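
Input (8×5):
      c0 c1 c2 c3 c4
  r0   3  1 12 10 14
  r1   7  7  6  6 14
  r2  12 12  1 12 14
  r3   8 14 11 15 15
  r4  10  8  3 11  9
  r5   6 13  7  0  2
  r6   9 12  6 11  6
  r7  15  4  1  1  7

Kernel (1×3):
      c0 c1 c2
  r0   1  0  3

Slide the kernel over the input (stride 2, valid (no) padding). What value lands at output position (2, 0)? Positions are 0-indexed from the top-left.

The receptive field on the input at this output position is [10 8 3]. Elementwise product with the kernel and sum: 10·1 + 3·3.

19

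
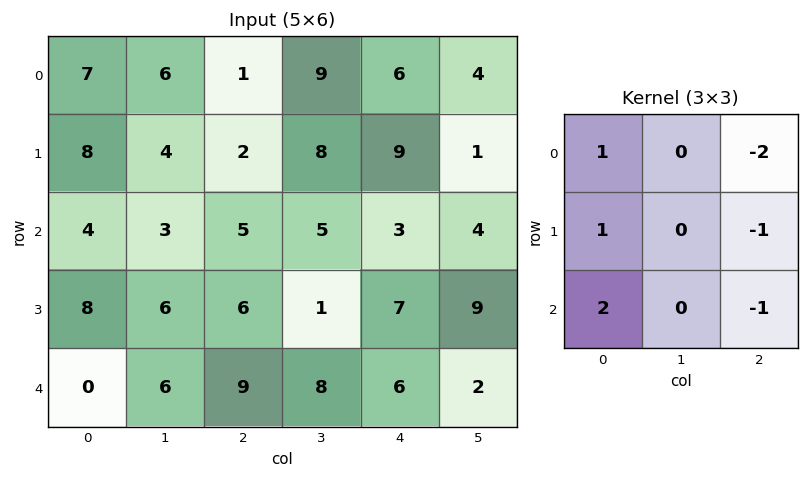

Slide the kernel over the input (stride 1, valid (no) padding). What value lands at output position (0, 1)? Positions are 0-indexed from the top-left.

-15

The receptive field on the input at this output position is [6 1 9 / 4 2 8 / 3 5 5]. Elementwise product with the kernel and sum: 6·1 + 9·-2 + 4·1 + 8·-1 + 3·2 + 5·-1.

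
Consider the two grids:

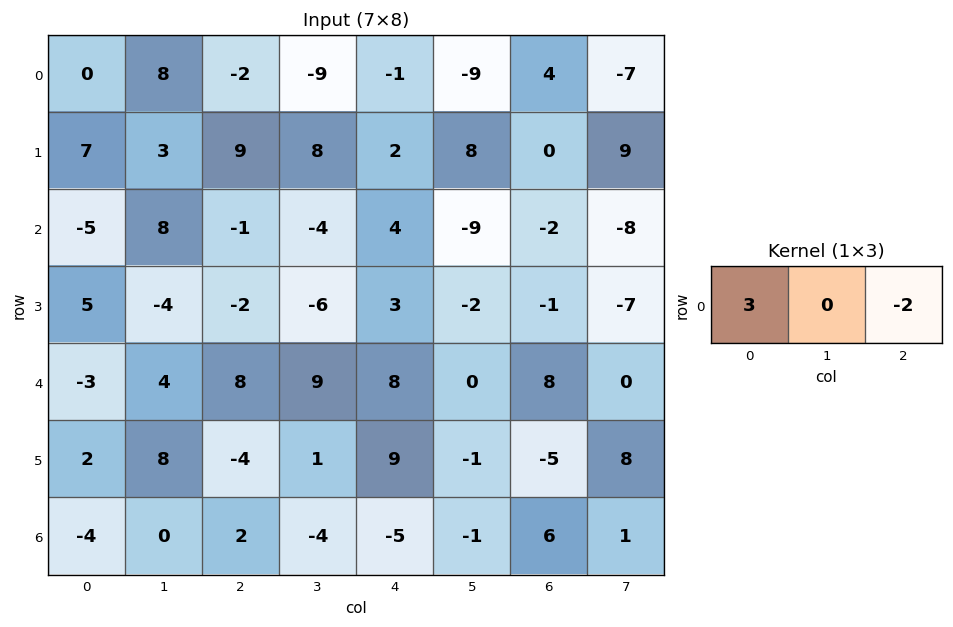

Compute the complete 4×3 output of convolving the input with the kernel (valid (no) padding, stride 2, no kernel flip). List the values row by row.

4 -4 -11
-13 -11 16
-25 8 8
-16 16 -27

Output[0,0]: The receptive field on the input at this output position is [0 8 -2]. Elementwise product with the kernel and sum: 0·3 + -2·-2.
Output[0,1]: The receptive field on the input at this output position is [-2 -9 -1]. Elementwise product with the kernel and sum: -2·3 + -1·-2.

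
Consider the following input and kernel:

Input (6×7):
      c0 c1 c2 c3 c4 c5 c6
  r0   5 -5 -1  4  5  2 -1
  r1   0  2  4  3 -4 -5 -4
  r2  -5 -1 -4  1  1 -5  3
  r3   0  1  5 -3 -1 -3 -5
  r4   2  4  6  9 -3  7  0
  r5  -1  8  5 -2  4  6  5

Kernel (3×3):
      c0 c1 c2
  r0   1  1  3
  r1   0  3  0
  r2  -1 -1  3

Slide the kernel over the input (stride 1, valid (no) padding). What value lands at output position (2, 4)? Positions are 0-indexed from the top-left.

The receptive field on the input at this output position is [1 -5 3 / -1 -3 -5 / -3 7 0]. Elementwise product with the kernel and sum: 1·1 + -5·1 + 3·3 + -3·3 + -3·-1 + 7·-1 + 0·3.

-8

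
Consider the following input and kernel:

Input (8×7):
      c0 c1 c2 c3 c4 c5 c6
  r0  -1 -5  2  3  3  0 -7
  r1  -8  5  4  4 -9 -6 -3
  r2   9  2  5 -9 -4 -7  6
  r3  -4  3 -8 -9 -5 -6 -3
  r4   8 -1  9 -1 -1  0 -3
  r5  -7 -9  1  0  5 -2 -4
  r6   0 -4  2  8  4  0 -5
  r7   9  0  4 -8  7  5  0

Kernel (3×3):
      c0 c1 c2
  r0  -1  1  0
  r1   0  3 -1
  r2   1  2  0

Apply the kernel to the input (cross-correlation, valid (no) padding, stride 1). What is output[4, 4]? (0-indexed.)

The receptive field on the input at this output position is [-1 0 -3 / 5 -2 -4 / 4 0 -5]. Elementwise product with the kernel and sum: -1·-1 + 0·1 + -2·3 + -4·-1 + 4·1 + 0·2.

3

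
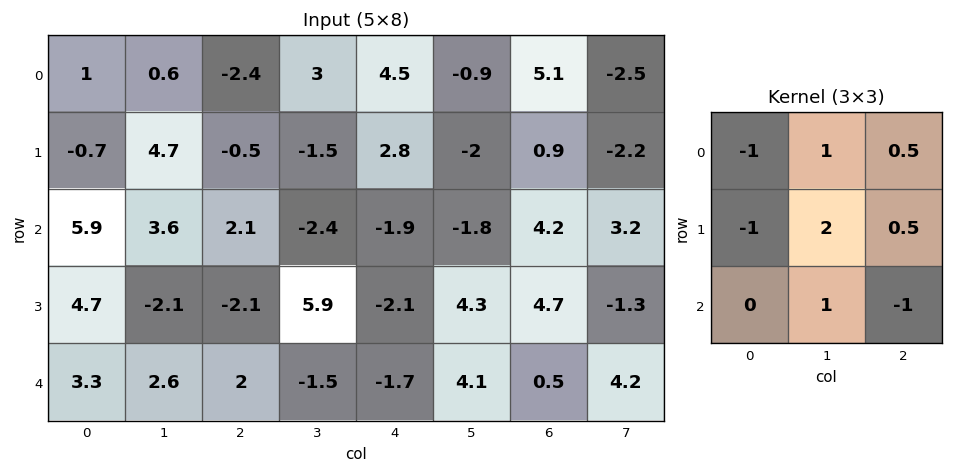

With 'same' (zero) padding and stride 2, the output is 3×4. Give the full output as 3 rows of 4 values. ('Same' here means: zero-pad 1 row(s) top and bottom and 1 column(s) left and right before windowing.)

-3.1 -2.9 10.35 12.95
22.05 -14.55 -5.4 19.6
11.55 3.6 -5.7 -1.25

Output[0,0]: The receptive field on the zero-padded input at this output position is [0 0 0 / 0 1 0.6 / 0 -0.7 4.7]. Elementwise product with the kernel and sum: 0·-1 + 0·1 + 0·0.5 + 0·-1 + 1·2 + 0.6·0.5 + -0.7·1 + 4.7·-1.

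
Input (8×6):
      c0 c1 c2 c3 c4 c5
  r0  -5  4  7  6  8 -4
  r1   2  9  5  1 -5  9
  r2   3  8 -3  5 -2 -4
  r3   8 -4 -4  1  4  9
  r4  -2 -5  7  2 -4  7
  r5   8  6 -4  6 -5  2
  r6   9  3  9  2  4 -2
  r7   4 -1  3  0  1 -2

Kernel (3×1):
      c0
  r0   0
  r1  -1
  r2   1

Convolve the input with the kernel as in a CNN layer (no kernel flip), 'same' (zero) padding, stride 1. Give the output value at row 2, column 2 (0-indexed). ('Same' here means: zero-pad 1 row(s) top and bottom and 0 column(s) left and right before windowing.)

-1

The receptive field on the zero-padded input at this output position is [5 / -3 / -4]. Elementwise product with the kernel and sum: -3·-1 + -4·1.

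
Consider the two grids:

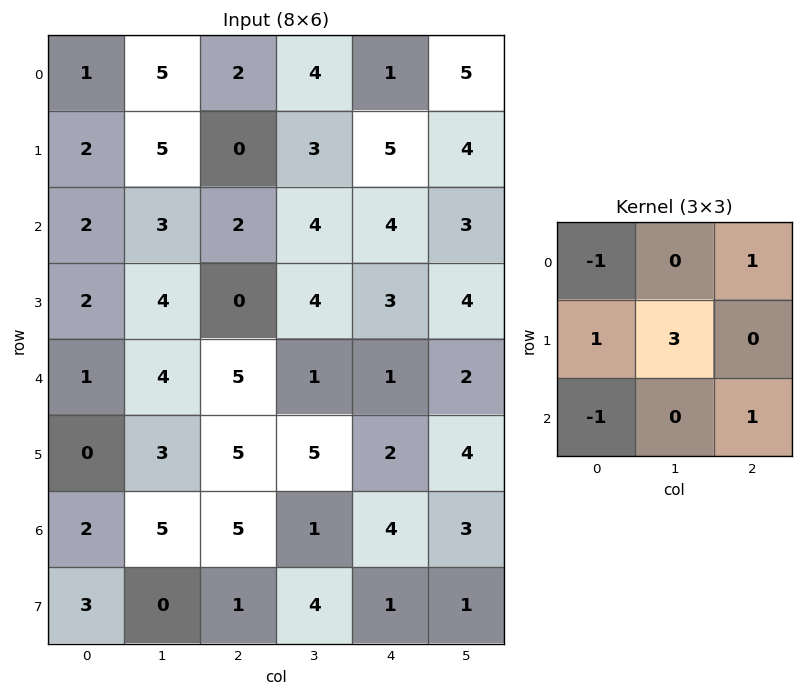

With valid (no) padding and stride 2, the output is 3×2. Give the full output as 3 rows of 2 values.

18 10
18 10
16 15

Output[0,0]: The receptive field on the input at this output position is [1 5 2 / 2 5 0 / 2 3 2]. Elementwise product with the kernel and sum: 1·-1 + 2·1 + 2·1 + 5·3 + 2·-1 + 2·1.
Output[0,1]: The receptive field on the input at this output position is [2 4 1 / 0 3 5 / 2 4 4]. Elementwise product with the kernel and sum: 2·-1 + 1·1 + 0·1 + 3·3 + 2·-1 + 4·1.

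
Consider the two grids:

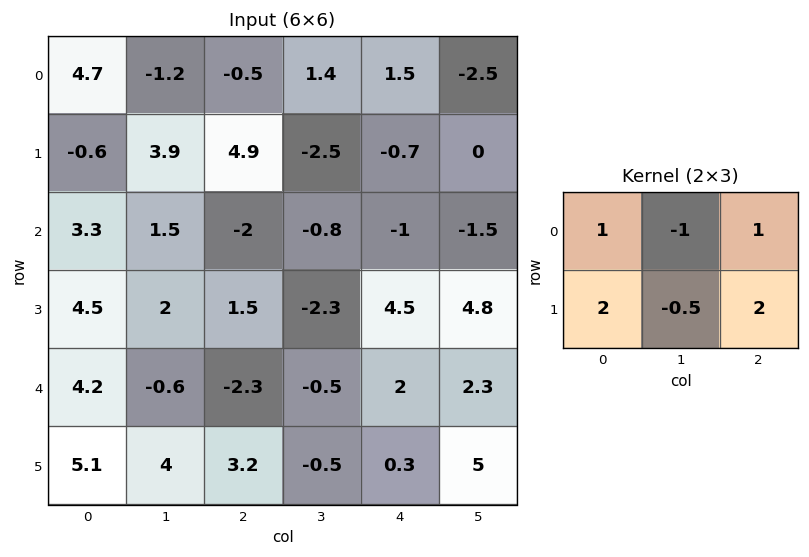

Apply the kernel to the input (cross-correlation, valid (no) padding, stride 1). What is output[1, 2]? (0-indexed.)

The receptive field on the input at this output position is [4.9 -2.5 -0.7 / -2 -0.8 -1]. Elementwise product with the kernel and sum: 4.9·1 + -2.5·-1 + -0.7·1 + -2·2 + -0.8·-0.5 + -1·2.

1.1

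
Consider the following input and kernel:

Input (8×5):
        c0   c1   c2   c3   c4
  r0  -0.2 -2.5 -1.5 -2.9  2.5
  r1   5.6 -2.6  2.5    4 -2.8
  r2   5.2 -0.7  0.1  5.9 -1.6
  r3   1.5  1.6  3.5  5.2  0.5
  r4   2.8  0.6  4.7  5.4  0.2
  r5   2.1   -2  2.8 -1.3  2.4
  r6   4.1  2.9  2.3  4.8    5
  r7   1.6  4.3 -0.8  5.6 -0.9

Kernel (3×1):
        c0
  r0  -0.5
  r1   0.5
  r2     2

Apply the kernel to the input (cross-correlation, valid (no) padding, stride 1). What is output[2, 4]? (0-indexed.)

The receptive field on the input at this output position is [-1.6 / 0.5 / 0.2]. Elementwise product with the kernel and sum: -1.6·-0.5 + 0.5·0.5 + 0.2·2.

1.45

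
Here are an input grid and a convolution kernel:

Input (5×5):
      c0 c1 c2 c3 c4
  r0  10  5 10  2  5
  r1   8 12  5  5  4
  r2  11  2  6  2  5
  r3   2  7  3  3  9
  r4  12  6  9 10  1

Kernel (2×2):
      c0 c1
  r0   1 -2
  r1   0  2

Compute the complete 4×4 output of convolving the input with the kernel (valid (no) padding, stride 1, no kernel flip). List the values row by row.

24 -5 16 0
-12 14 -1 7
21 -4 8 10
0 19 17 -13

Output[0,0]: The receptive field on the input at this output position is [10 5 / 8 12]. Elementwise product with the kernel and sum: 10·1 + 5·-2 + 12·2.
Output[0,1]: The receptive field on the input at this output position is [5 10 / 12 5]. Elementwise product with the kernel and sum: 5·1 + 10·-2 + 5·2.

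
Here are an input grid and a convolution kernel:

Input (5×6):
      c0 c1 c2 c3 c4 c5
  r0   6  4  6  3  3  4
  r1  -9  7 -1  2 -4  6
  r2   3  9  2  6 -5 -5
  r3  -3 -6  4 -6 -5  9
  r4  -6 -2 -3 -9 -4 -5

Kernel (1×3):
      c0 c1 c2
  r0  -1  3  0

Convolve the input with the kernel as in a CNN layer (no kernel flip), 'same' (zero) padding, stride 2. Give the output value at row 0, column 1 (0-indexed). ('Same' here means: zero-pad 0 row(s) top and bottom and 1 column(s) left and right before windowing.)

14

The receptive field on the zero-padded input at this output position is [4 6 3]. Elementwise product with the kernel and sum: 4·-1 + 6·3.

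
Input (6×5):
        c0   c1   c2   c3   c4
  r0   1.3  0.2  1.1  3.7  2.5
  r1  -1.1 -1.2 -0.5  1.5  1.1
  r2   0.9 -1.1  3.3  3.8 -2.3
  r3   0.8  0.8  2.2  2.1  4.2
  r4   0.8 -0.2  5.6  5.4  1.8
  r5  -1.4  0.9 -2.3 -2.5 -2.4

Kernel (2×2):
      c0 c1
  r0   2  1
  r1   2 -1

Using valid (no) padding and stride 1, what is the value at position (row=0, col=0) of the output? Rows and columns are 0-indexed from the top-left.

The receptive field on the input at this output position is [1.3 0.2 / -1.1 -1.2]. Elementwise product with the kernel and sum: 1.3·2 + 0.2·1 + -1.1·2 + -1.2·-1.

1.8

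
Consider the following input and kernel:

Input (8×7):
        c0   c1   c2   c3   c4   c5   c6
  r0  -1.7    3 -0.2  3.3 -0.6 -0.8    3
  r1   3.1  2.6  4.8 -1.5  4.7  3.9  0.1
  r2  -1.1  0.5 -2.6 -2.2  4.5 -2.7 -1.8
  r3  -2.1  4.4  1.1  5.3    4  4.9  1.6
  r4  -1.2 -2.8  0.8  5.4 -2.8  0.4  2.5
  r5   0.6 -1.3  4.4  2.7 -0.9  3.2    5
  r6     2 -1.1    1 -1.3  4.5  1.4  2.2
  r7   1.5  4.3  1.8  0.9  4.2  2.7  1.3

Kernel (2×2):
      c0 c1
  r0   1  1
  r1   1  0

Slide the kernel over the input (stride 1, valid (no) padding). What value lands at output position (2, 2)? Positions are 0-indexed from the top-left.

-3.7

The receptive field on the input at this output position is [-2.6 -2.2 / 1.1 5.3]. Elementwise product with the kernel and sum: -2.6·1 + -2.2·1 + 1.1·1.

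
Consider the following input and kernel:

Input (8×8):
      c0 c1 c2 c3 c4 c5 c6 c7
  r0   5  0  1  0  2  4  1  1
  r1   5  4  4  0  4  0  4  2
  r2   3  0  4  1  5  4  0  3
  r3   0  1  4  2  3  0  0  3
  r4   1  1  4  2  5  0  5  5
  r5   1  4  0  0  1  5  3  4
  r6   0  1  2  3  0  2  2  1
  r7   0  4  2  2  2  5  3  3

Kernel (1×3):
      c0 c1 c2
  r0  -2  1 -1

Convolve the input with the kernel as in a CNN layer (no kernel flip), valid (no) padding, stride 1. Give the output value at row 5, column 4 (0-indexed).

0

The receptive field on the input at this output position is [1 5 3]. Elementwise product with the kernel and sum: 1·-2 + 5·1 + 3·-1.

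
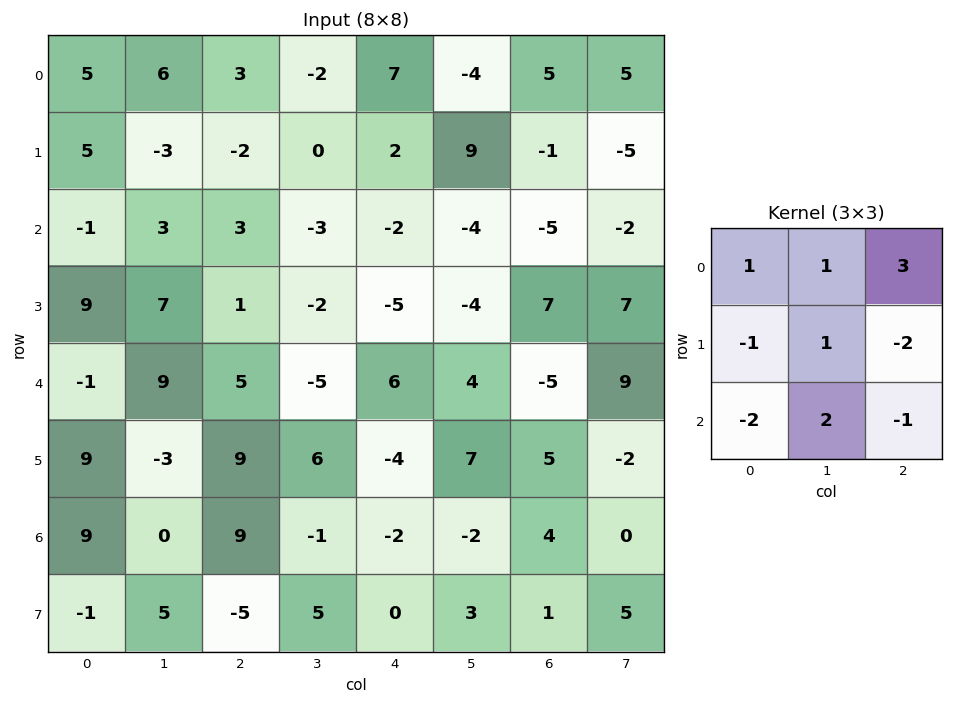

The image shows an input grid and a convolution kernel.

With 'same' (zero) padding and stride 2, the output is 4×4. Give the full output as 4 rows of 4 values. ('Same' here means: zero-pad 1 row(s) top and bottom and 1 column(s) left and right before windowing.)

Output[0,0]: The receptive field on the zero-padded input at this output position is [0 0 0 / 0 5 6 / 0 5 -3]. Elementwise product with the kernel and sum: 0·1 + 0·1 + 0·3 + 0·-1 + 5·1 + 6·-2 + 0·-2 + 5·2 + -3·-1.

6 3 12 -16
0 -9 36 11
32 26 -43 -5
2 10 13 3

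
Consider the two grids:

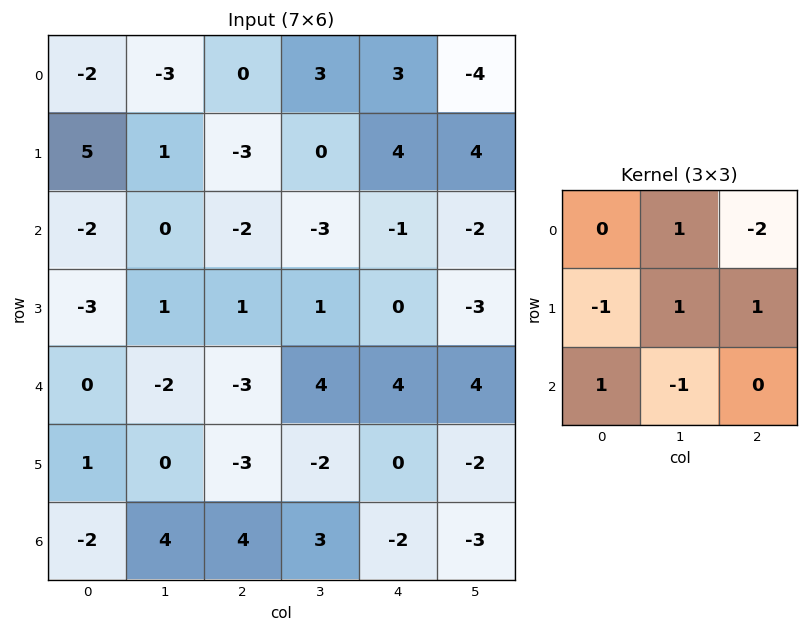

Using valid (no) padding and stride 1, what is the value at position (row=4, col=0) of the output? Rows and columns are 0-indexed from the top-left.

-6

The receptive field on the input at this output position is [0 -2 -3 / 1 0 -3 / -2 4 4]. Elementwise product with the kernel and sum: -2·1 + -3·-2 + 1·-1 + 0·1 + -3·1 + -2·1 + 4·-1.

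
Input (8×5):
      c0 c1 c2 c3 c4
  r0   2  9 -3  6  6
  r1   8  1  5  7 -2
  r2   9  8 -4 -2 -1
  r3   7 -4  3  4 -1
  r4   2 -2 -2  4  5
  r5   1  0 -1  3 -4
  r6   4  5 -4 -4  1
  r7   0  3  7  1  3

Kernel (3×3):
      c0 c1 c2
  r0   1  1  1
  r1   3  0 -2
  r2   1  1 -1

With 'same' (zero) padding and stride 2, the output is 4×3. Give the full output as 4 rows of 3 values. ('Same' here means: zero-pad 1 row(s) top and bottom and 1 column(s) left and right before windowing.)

-11 14 23
4 36 2
8 -15 14
-12 34 -9

Output[0,0]: The receptive field on the zero-padded input at this output position is [0 0 0 / 0 2 9 / 0 8 1]. Elementwise product with the kernel and sum: 0·1 + 0·1 + 0·1 + 0·3 + 9·-2 + 0·1 + 8·1 + 1·-1.
Output[0,1]: The receptive field on the zero-padded input at this output position is [0 0 0 / 9 -3 6 / 1 5 7]. Elementwise product with the kernel and sum: 0·1 + 0·1 + 0·1 + 9·3 + 6·-2 + 1·1 + 5·1 + 7·-1.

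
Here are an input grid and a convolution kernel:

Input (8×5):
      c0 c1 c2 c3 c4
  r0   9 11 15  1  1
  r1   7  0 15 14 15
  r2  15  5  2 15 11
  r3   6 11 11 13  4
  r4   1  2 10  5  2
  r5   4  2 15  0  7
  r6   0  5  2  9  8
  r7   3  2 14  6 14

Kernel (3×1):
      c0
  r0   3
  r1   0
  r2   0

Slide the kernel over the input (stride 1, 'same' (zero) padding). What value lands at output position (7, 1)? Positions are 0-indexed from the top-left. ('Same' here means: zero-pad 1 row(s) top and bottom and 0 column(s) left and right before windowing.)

The receptive field on the zero-padded input at this output position is [5 / 2 / 0]. Elementwise product with the kernel and sum: 5·3.

15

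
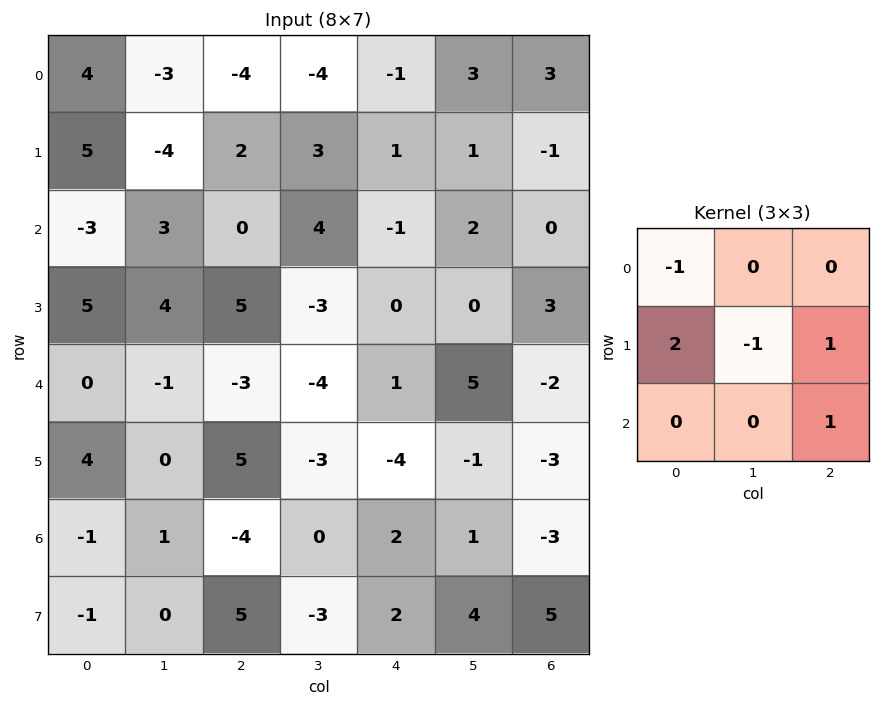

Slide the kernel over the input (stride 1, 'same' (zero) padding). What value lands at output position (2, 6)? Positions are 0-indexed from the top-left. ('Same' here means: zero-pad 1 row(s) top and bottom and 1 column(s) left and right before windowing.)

3

The receptive field on the zero-padded input at this output position is [1 -1 0 / 2 0 0 / 0 3 0]. Elementwise product with the kernel and sum: 1·-1 + 2·2 + 0·-1 + 0·1 + 0·1.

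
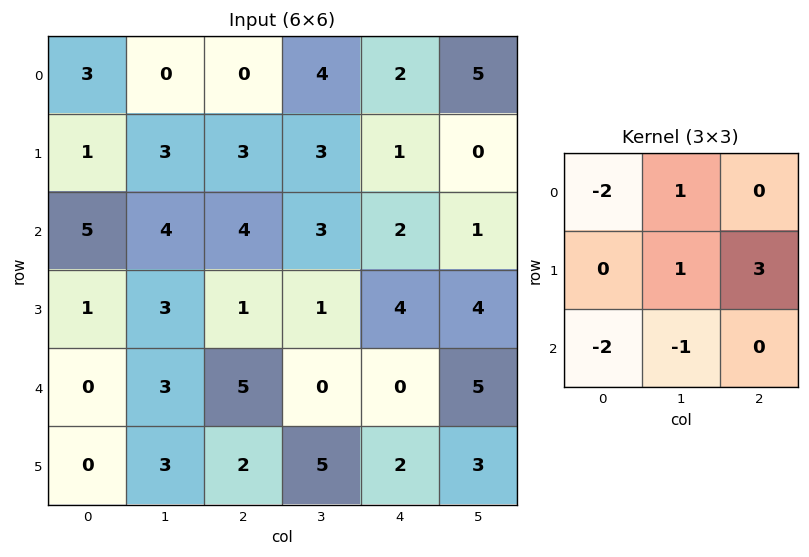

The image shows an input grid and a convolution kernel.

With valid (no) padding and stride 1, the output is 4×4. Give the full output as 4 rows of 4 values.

Output[0,0]: The receptive field on the input at this output position is [3 0 0 / 1 3 3 / 5 4 4]. Elementwise product with the kernel and sum: 3·-2 + 0·1 + 3·1 + 3·3 + 5·-2 + 4·-1.

-8 0 -1 -13
12 3 3 -6
-3 -11 -2 12
16 -8 -10 5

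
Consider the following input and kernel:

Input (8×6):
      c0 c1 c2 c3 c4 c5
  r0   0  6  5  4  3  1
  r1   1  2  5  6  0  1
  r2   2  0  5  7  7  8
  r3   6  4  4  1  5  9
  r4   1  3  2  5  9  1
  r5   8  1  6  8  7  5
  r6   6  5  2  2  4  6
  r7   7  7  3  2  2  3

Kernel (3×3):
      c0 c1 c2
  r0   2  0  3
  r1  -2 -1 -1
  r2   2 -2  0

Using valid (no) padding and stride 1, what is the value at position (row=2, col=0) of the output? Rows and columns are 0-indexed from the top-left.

-5

The receptive field on the input at this output position is [2 0 5 / 6 4 4 / 1 3 2]. Elementwise product with the kernel and sum: 2·2 + 5·3 + 6·-2 + 4·-1 + 4·-1 + 1·2 + 3·-2.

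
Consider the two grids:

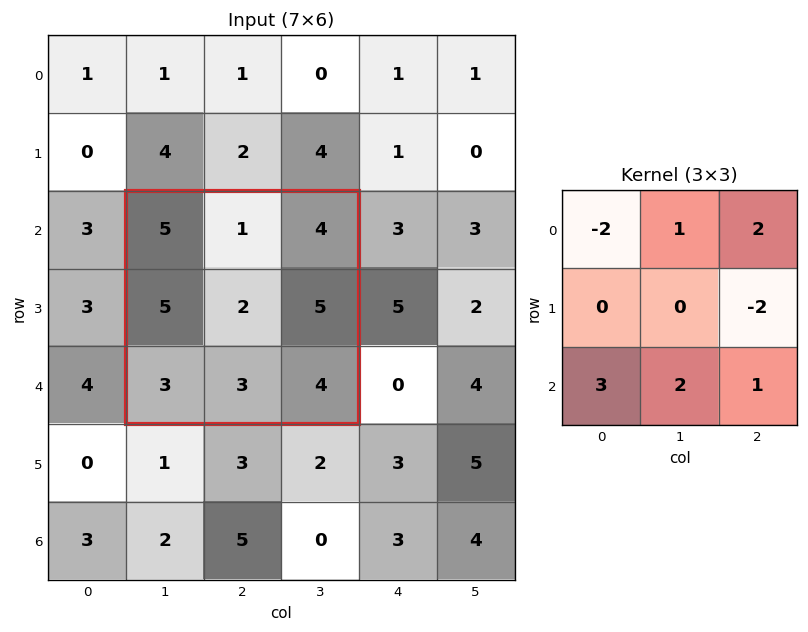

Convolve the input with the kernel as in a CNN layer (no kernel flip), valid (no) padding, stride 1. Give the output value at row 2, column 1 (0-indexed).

8

The receptive field on the input at this output position is [5 1 4 / 5 2 5 / 3 3 4]. Elementwise product with the kernel and sum: 5·-2 + 1·1 + 4·2 + 5·-2 + 3·3 + 3·2 + 4·1.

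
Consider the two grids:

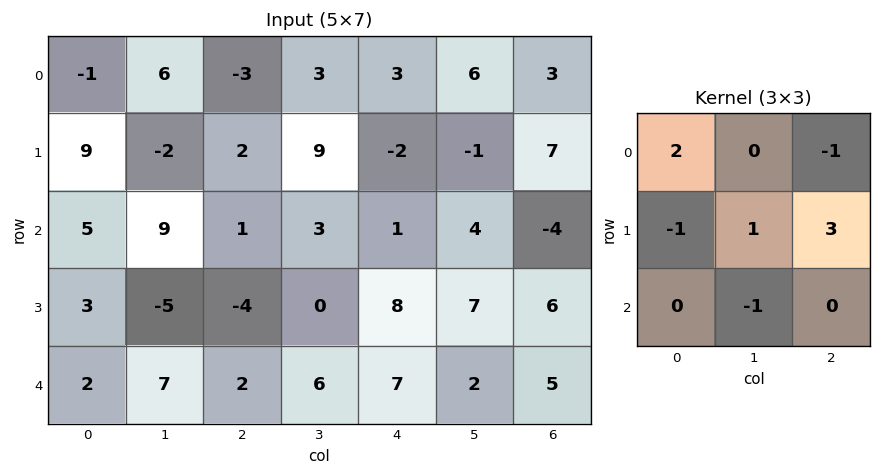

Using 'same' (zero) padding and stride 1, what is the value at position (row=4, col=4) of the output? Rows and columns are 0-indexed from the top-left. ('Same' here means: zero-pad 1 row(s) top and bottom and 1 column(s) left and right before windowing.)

The receptive field on the zero-padded input at this output position is [0 8 7 / 6 7 2 / 0 0 0]. Elementwise product with the kernel and sum: 0·2 + 7·-1 + 6·-1 + 7·1 + 2·3 + 0·-1.

0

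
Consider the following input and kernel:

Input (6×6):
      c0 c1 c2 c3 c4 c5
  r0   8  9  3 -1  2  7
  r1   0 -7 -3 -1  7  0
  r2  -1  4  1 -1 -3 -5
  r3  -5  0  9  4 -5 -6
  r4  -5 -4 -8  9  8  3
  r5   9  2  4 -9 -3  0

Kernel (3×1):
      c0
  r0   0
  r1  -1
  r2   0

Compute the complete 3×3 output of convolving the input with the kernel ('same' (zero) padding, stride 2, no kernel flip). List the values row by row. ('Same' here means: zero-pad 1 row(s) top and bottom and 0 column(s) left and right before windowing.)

-8 -3 -2
1 -1 3
5 8 -8

Output[0,0]: The receptive field on the zero-padded input at this output position is [0 / 8 / 0]. Elementwise product with the kernel and sum: 8·-1.
Output[0,1]: The receptive field on the zero-padded input at this output position is [0 / 3 / -3]. Elementwise product with the kernel and sum: 3·-1.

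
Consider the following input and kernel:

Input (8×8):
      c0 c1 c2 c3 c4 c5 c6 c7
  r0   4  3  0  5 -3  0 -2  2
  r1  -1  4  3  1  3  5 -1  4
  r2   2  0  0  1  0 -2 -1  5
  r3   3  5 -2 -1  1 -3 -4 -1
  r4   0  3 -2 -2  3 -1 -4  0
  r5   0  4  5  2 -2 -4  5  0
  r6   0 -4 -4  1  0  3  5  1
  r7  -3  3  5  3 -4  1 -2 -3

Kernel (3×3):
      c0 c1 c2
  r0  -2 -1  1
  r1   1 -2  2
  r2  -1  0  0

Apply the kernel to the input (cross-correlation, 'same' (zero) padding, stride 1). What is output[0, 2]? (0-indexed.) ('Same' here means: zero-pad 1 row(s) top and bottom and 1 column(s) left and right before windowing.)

9

The receptive field on the zero-padded input at this output position is [0 0 0 / 3 0 5 / 4 3 1]. Elementwise product with the kernel and sum: 0·-2 + 0·-1 + 0·1 + 3·1 + 0·-2 + 5·2 + 4·-1.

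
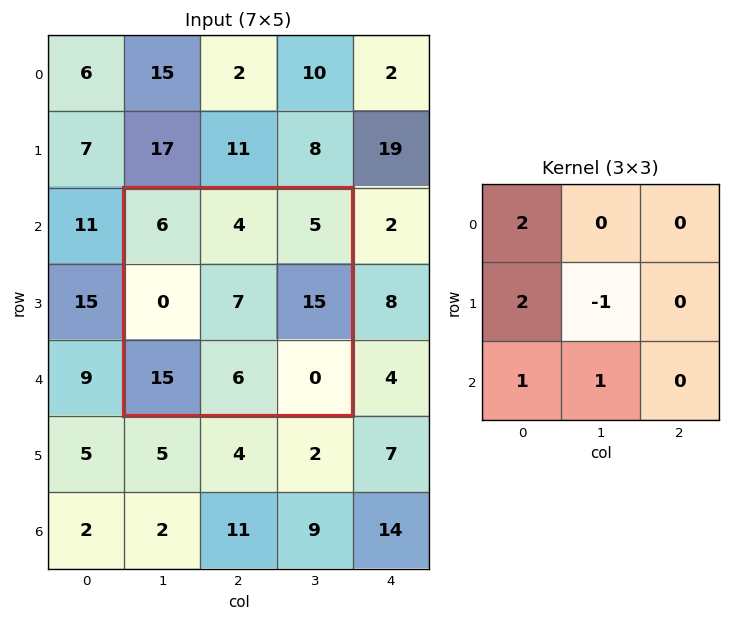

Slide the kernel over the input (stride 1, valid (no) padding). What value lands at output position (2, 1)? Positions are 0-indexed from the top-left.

26

The receptive field on the input at this output position is [6 4 5 / 0 7 15 / 15 6 0]. Elementwise product with the kernel and sum: 6·2 + 0·2 + 7·-1 + 15·1 + 6·1.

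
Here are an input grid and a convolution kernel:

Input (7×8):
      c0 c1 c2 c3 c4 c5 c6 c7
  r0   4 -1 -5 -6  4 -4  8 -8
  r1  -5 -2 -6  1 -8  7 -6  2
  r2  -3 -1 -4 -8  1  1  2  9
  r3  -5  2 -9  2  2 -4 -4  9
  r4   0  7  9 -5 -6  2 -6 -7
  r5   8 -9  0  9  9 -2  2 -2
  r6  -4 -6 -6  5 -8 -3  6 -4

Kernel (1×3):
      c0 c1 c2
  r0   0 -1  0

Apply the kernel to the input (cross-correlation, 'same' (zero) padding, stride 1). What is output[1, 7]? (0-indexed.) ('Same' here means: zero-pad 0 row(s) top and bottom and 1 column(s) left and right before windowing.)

-2

The receptive field on the zero-padded input at this output position is [-6 2 0]. Elementwise product with the kernel and sum: 2·-1.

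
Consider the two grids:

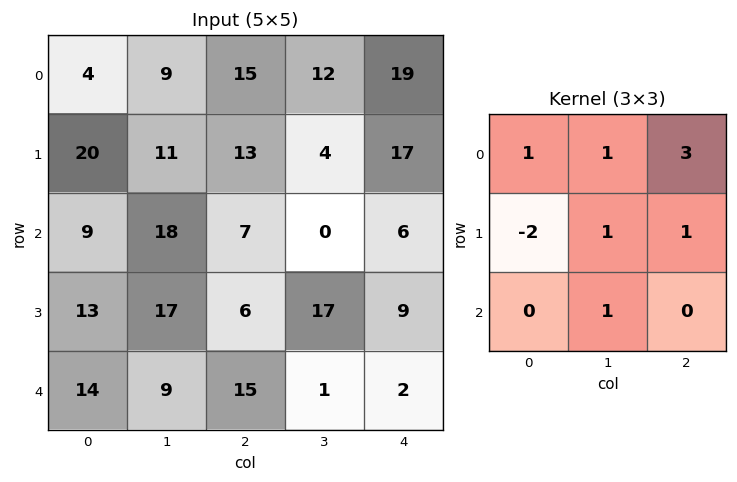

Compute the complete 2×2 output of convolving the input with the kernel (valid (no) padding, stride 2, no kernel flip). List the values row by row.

Output[0,0]: The receptive field on the input at this output position is [4 9 15 / 20 11 13 / 9 18 7]. Elementwise product with the kernel and sum: 4·1 + 9·1 + 15·3 + 20·-2 + 11·1 + 13·1 + 18·1.
Output[0,1]: The receptive field on the input at this output position is [15 12 19 / 13 4 17 / 7 0 6]. Elementwise product with the kernel and sum: 15·1 + 12·1 + 19·3 + 13·-2 + 4·1 + 17·1 + 0·1.

60 79
54 40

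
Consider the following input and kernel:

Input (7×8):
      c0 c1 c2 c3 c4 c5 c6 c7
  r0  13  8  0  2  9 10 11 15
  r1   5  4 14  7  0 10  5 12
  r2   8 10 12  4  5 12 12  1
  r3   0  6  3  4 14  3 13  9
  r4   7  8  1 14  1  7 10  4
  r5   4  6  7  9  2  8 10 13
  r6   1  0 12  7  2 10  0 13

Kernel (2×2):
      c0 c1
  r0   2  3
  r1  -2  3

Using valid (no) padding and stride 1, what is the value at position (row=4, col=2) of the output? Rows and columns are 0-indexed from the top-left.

57

The receptive field on the input at this output position is [1 14 / 7 9]. Elementwise product with the kernel and sum: 1·2 + 14·3 + 7·-2 + 9·3.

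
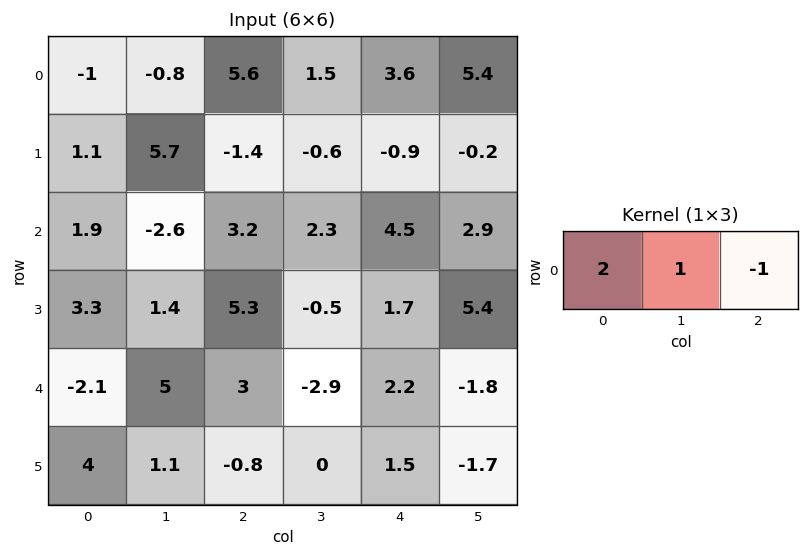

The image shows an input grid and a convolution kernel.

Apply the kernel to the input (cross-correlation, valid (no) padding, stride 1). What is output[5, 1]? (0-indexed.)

1.4

The receptive field on the input at this output position is [1.1 -0.8 0]. Elementwise product with the kernel and sum: 1.1·2 + -0.8·1 + 0·-1.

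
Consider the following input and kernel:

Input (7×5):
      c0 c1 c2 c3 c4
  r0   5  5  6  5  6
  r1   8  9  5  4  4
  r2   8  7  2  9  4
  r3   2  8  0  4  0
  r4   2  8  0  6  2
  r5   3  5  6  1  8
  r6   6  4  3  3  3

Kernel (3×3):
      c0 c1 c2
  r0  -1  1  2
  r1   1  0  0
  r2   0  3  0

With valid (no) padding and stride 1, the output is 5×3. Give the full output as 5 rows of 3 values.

41 26 43
43 11 21
29 21 33
23 26 7
21 18 25

Output[0,0]: The receptive field on the input at this output position is [5 5 6 / 8 9 5 / 8 7 2]. Elementwise product with the kernel and sum: 5·-1 + 5·1 + 6·2 + 8·1 + 7·3.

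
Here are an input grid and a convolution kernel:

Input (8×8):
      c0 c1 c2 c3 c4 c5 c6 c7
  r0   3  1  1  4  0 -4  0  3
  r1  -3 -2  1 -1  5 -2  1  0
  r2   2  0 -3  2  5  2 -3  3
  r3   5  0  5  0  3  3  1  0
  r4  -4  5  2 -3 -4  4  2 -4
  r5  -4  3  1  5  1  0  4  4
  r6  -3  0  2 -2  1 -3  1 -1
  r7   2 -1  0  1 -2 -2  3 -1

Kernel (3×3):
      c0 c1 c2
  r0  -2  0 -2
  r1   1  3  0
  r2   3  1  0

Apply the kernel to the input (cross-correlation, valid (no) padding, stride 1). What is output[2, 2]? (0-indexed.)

4

The receptive field on the input at this output position is [-3 2 5 / 5 0 3 / 2 -3 -4]. Elementwise product with the kernel and sum: -3·-2 + 5·-2 + 5·1 + 0·3 + 2·3 + -3·1.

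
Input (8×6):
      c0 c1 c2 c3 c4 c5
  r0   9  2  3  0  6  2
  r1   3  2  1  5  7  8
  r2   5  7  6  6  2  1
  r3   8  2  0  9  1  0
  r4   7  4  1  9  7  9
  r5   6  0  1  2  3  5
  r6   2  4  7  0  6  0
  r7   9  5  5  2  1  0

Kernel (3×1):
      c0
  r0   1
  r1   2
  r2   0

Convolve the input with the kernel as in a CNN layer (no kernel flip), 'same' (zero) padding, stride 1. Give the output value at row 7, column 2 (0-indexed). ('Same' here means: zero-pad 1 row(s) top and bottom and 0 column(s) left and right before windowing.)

The receptive field on the zero-padded input at this output position is [7 / 5 / 0]. Elementwise product with the kernel and sum: 7·1 + 5·2.

17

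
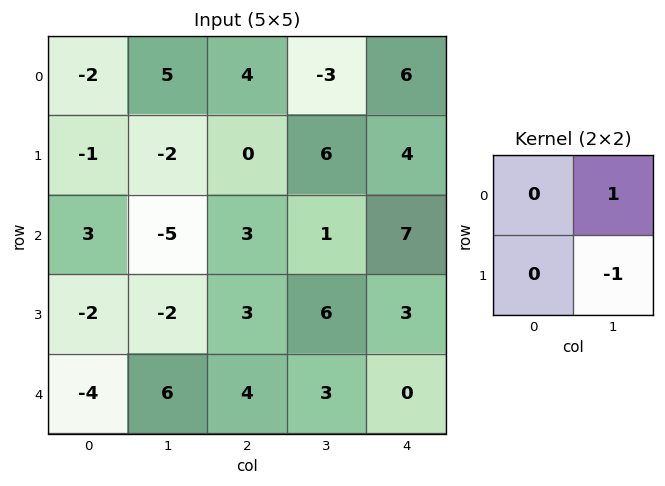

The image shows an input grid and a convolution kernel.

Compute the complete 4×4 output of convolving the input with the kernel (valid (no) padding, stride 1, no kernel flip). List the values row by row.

7 4 -9 2
3 -3 5 -3
-3 0 -5 4
-8 -1 3 3

Output[0,0]: The receptive field on the input at this output position is [-2 5 / -1 -2]. Elementwise product with the kernel and sum: 5·1 + -2·-1.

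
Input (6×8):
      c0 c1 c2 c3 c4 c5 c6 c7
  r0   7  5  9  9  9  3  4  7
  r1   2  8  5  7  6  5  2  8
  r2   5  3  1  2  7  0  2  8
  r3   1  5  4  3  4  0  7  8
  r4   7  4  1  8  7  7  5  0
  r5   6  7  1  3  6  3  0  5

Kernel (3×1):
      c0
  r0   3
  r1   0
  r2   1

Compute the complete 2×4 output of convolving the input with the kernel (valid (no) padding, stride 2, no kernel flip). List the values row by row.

26 28 34 14
22 4 28 11

Output[0,0]: The receptive field on the input at this output position is [7 / 2 / 5]. Elementwise product with the kernel and sum: 7·3 + 5·1.
Output[0,1]: The receptive field on the input at this output position is [9 / 5 / 1]. Elementwise product with the kernel and sum: 9·3 + 1·1.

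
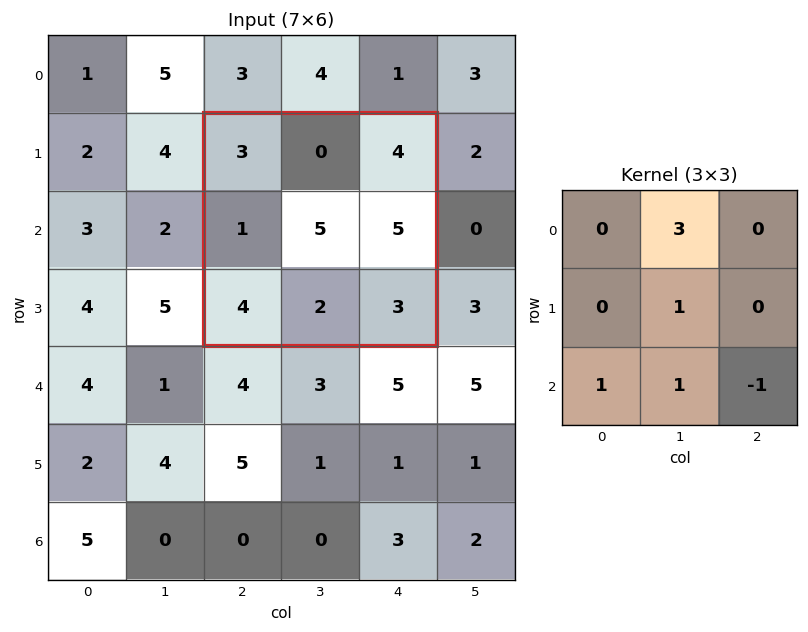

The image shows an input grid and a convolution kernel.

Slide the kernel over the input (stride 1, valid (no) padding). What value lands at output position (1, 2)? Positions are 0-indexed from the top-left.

The receptive field on the input at this output position is [3 0 4 / 1 5 5 / 4 2 3]. Elementwise product with the kernel and sum: 0·3 + 5·1 + 4·1 + 2·1 + 3·-1.

8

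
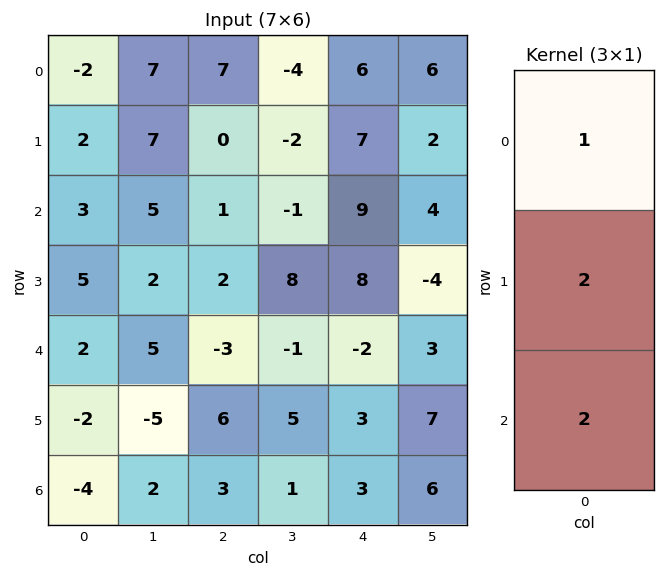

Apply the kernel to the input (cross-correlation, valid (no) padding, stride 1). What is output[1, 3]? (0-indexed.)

12

The receptive field on the input at this output position is [-2 / -1 / 8]. Elementwise product with the kernel and sum: -2·1 + -1·2 + 8·2.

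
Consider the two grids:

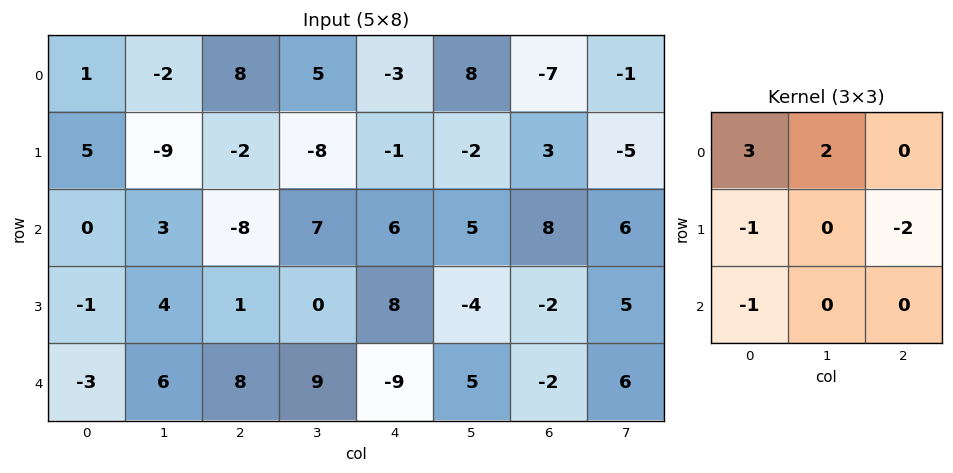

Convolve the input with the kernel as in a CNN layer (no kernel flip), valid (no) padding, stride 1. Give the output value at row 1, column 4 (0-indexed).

-37

The receptive field on the input at this output position is [-1 -2 3 / 6 5 8 / 8 -4 -2]. Elementwise product with the kernel and sum: -1·3 + -2·2 + 6·-1 + 8·-2 + 8·-1.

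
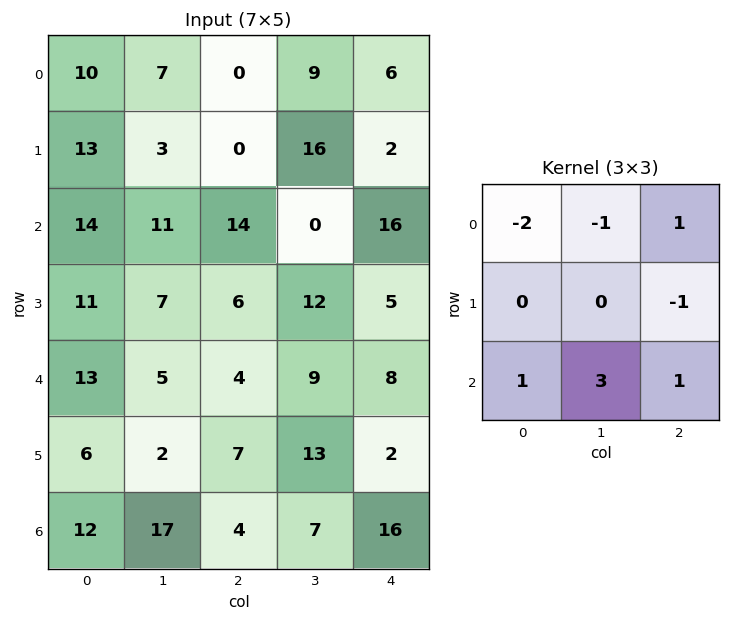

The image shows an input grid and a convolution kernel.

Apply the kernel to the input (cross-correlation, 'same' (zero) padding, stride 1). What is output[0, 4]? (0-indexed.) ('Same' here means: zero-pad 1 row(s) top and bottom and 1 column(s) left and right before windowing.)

The receptive field on the zero-padded input at this output position is [0 0 0 / 9 6 0 / 16 2 0]. Elementwise product with the kernel and sum: 0·-2 + 0·-1 + 0·1 + 0·-1 + 16·1 + 2·3 + 0·1.

22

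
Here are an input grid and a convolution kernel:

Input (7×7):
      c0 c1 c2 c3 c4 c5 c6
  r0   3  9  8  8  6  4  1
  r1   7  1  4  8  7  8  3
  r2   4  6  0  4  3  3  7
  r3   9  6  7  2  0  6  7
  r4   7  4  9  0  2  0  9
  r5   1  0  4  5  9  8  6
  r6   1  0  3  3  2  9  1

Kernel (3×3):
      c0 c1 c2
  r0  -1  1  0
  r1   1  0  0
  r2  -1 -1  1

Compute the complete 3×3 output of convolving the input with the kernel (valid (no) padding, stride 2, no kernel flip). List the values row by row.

3 3 6
9 4 7
0 -9 -3

Output[0,0]: The receptive field on the input at this output position is [3 9 8 / 7 1 4 / 4 6 0]. Elementwise product with the kernel and sum: 3·-1 + 9·1 + 7·1 + 4·-1 + 6·-1 + 0·1.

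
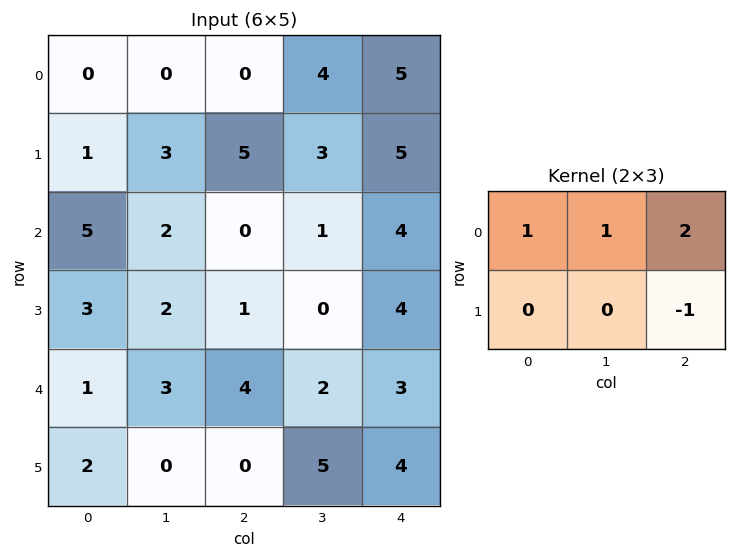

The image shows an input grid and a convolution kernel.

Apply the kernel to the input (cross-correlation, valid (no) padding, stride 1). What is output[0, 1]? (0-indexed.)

5

The receptive field on the input at this output position is [0 0 4 / 3 5 3]. Elementwise product with the kernel and sum: 0·1 + 0·1 + 4·2 + 3·-1.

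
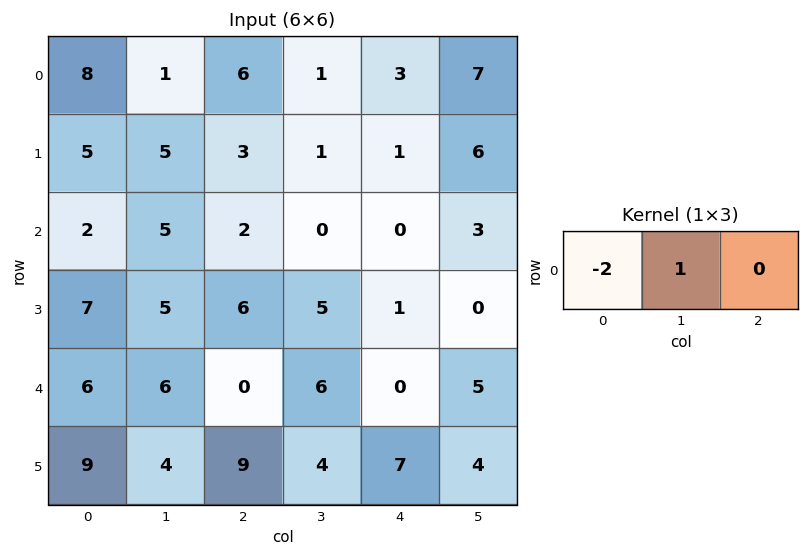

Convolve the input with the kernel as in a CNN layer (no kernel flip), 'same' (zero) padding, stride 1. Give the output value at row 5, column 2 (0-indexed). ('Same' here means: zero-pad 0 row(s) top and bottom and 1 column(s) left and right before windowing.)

The receptive field on the zero-padded input at this output position is [4 9 4]. Elementwise product with the kernel and sum: 4·-2 + 9·1.

1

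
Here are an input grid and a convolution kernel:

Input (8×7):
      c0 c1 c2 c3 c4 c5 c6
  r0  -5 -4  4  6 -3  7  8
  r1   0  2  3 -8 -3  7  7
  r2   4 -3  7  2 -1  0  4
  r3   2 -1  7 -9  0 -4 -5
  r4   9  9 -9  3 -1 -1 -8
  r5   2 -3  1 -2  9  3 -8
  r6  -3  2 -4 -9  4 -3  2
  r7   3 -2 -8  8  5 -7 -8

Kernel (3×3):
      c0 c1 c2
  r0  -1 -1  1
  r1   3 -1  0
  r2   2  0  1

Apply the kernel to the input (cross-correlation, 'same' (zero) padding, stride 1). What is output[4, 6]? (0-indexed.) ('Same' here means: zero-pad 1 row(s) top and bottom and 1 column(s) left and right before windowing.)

20

The receptive field on the zero-padded input at this output position is [-4 -5 0 / -1 -8 0 / 3 -8 0]. Elementwise product with the kernel and sum: -4·-1 + -5·-1 + 0·1 + -1·3 + -8·-1 + 3·2 + 0·1.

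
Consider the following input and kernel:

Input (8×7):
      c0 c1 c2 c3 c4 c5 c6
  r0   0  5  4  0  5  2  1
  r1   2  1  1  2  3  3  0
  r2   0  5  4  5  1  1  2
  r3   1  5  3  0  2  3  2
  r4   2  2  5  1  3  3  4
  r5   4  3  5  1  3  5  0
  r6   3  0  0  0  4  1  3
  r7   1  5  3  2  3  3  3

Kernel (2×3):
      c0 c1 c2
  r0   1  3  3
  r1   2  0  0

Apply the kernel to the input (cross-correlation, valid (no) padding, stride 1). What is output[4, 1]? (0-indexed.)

26

The receptive field on the input at this output position is [2 5 1 / 3 5 1]. Elementwise product with the kernel and sum: 2·1 + 5·3 + 1·3 + 3·2.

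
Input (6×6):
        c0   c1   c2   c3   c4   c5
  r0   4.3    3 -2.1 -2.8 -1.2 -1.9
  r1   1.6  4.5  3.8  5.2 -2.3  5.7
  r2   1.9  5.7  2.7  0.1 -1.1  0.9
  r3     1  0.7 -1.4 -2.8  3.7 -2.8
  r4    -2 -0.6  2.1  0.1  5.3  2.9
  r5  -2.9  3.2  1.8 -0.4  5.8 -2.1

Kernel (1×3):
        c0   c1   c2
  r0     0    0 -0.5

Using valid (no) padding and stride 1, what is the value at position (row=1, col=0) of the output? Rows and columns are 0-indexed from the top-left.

-1.9

The receptive field on the input at this output position is [1.6 4.5 3.8]. Elementwise product with the kernel and sum: 3.8·-0.5.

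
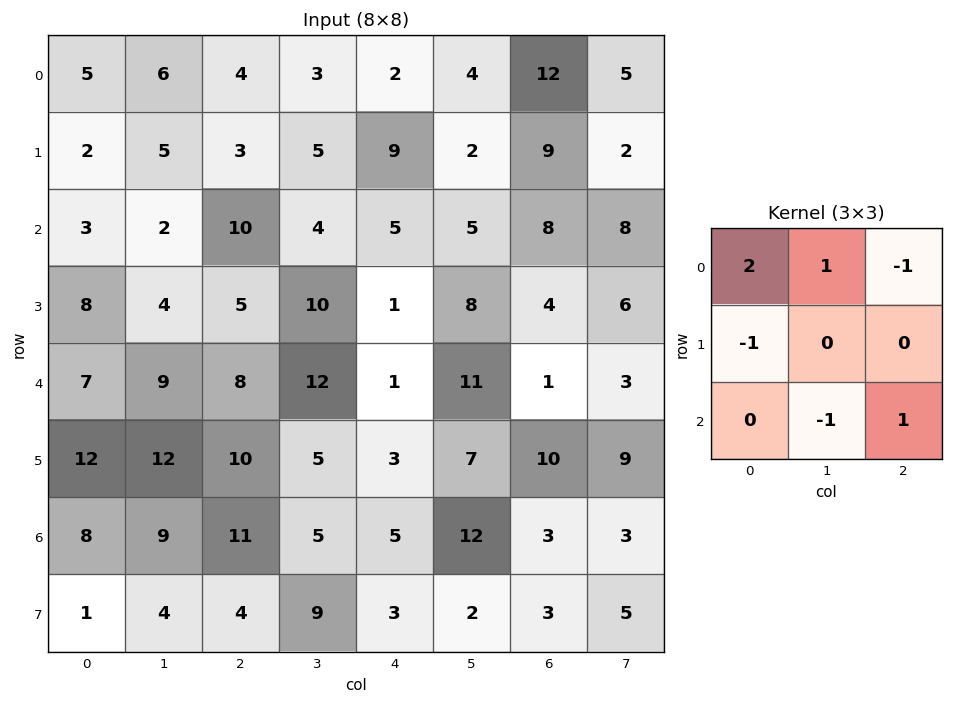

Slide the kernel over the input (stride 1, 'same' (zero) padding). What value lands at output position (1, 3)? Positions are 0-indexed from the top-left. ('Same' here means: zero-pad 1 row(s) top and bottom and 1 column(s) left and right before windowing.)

The receptive field on the zero-padded input at this output position is [4 3 2 / 3 5 9 / 10 4 5]. Elementwise product with the kernel and sum: 4·2 + 3·1 + 2·-1 + 3·-1 + 4·-1 + 5·1.

7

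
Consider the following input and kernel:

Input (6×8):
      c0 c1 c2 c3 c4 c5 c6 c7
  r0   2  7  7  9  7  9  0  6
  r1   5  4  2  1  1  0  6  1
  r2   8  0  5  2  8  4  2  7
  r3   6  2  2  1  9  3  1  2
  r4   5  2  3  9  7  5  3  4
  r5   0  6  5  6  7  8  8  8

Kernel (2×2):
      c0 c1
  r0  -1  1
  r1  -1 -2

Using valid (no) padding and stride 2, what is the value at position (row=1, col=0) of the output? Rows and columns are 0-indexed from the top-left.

The receptive field on the input at this output position is [8 0 / 6 2]. Elementwise product with the kernel and sum: 8·-1 + 0·1 + 6·-1 + 2·-2.

-18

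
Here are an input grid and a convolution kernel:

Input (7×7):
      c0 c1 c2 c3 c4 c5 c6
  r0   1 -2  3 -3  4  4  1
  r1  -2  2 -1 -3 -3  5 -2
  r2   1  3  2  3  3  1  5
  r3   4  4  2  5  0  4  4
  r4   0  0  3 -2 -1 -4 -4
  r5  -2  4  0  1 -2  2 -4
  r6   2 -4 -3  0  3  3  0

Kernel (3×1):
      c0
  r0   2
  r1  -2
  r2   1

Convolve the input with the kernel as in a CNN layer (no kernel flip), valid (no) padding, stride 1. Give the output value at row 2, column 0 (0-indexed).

The receptive field on the input at this output position is [1 / 4 / 0]. Elementwise product with the kernel and sum: 1·2 + 4·-2 + 0·1.

-6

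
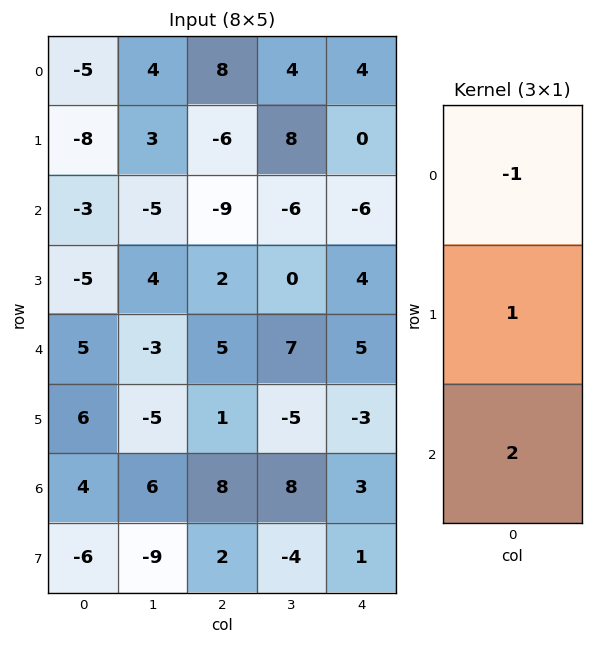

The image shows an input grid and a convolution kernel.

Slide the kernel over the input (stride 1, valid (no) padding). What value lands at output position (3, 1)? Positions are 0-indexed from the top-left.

The receptive field on the input at this output position is [4 / -3 / -5]. Elementwise product with the kernel and sum: 4·-1 + -3·1 + -5·2.

-17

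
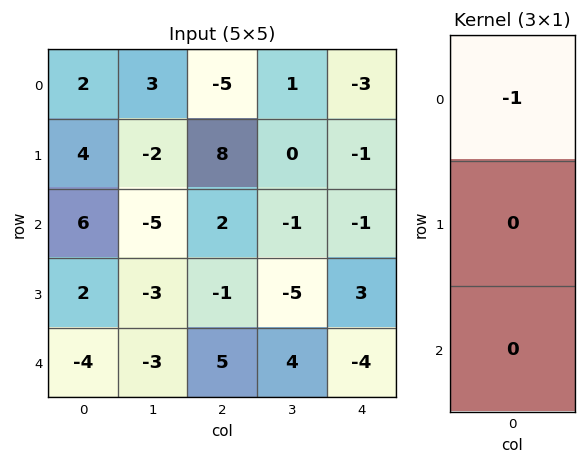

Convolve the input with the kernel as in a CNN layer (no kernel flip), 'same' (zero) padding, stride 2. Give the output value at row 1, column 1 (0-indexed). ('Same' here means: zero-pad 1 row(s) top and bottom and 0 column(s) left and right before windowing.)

-8

The receptive field on the zero-padded input at this output position is [8 / 2 / -1]. Elementwise product with the kernel and sum: 8·-1.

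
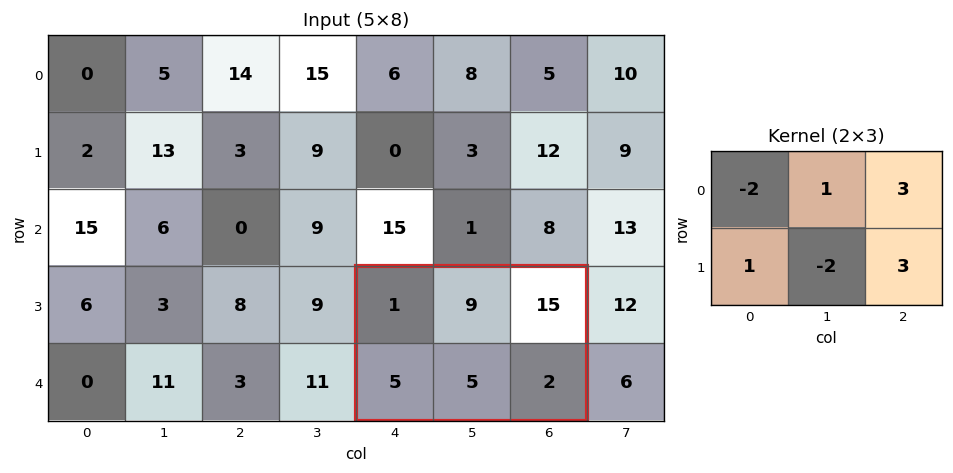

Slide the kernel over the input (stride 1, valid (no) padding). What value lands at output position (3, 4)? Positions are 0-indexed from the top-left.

53

The receptive field on the input at this output position is [1 9 15 / 5 5 2]. Elementwise product with the kernel and sum: 1·-2 + 9·1 + 15·3 + 5·1 + 5·-2 + 2·3.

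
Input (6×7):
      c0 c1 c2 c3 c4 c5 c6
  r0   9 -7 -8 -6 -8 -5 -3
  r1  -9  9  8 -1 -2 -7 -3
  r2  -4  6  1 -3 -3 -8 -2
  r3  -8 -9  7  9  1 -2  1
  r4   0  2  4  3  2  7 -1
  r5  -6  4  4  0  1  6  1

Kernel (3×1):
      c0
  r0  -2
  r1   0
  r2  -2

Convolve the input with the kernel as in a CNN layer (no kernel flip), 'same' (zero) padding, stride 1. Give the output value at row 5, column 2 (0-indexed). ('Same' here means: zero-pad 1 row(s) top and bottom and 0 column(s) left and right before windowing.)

-8

The receptive field on the zero-padded input at this output position is [4 / 4 / 0]. Elementwise product with the kernel and sum: 4·-2 + 0·-2.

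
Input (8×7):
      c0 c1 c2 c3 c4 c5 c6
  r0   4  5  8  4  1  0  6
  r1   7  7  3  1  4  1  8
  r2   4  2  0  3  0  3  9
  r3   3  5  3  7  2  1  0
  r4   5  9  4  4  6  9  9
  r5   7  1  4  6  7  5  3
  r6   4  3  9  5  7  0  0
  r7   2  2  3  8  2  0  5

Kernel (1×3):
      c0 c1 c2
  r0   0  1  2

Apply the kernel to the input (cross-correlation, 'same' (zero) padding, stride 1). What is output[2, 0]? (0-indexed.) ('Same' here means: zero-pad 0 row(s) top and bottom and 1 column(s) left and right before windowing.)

8

The receptive field on the zero-padded input at this output position is [0 4 2]. Elementwise product with the kernel and sum: 4·1 + 2·2.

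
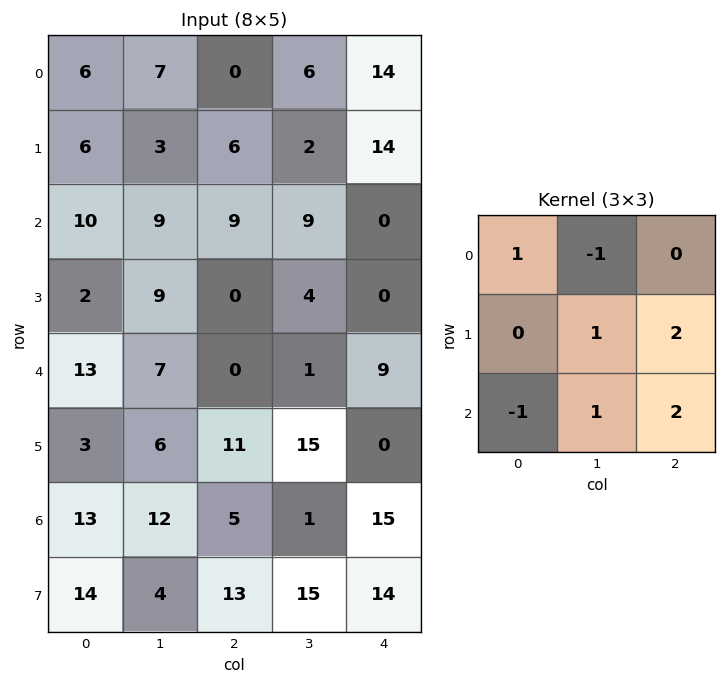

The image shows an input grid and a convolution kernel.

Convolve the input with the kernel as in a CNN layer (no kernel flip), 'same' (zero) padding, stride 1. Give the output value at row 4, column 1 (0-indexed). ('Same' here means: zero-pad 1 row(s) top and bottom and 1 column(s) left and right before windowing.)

The receptive field on the zero-padded input at this output position is [2 9 0 / 13 7 0 / 3 6 11]. Elementwise product with the kernel and sum: 2·1 + 9·-1 + 7·1 + 0·2 + 3·-1 + 6·1 + 11·2.

25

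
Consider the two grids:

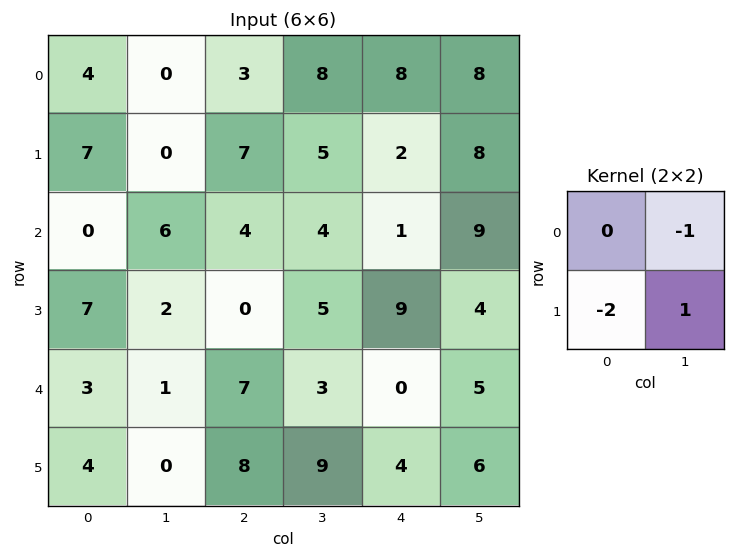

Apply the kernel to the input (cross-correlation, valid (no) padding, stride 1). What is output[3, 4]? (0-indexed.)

The receptive field on the input at this output position is [9 4 / 0 5]. Elementwise product with the kernel and sum: 4·-1 + 0·-2 + 5·1.

1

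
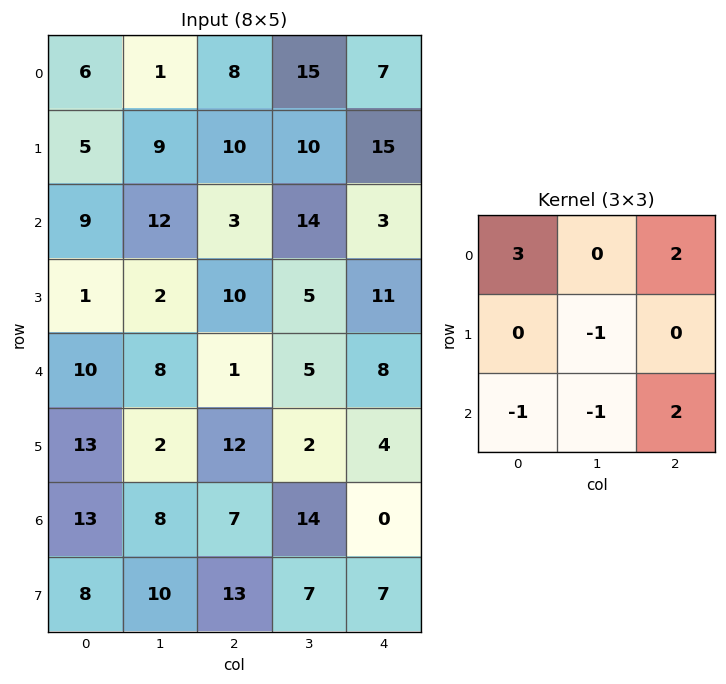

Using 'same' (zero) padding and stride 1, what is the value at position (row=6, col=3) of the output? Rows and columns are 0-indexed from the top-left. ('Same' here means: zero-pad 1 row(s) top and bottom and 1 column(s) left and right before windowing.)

24

The receptive field on the zero-padded input at this output position is [12 2 4 / 7 14 0 / 13 7 7]. Elementwise product with the kernel and sum: 12·3 + 4·2 + 14·-1 + 13·-1 + 7·-1 + 7·2.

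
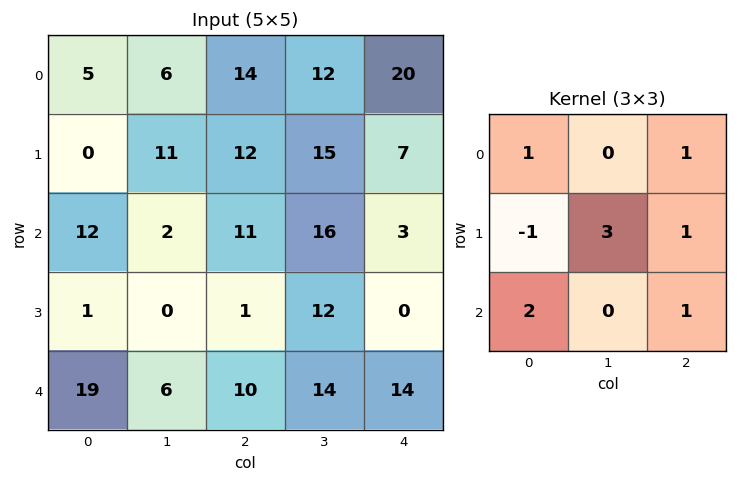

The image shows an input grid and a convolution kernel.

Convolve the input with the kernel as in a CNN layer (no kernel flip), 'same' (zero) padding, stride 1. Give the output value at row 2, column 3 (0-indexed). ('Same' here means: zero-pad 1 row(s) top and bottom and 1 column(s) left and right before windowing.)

61

The receptive field on the zero-padded input at this output position is [12 15 7 / 11 16 3 / 1 12 0]. Elementwise product with the kernel and sum: 12·1 + 7·1 + 11·-1 + 16·3 + 3·1 + 1·2 + 0·1.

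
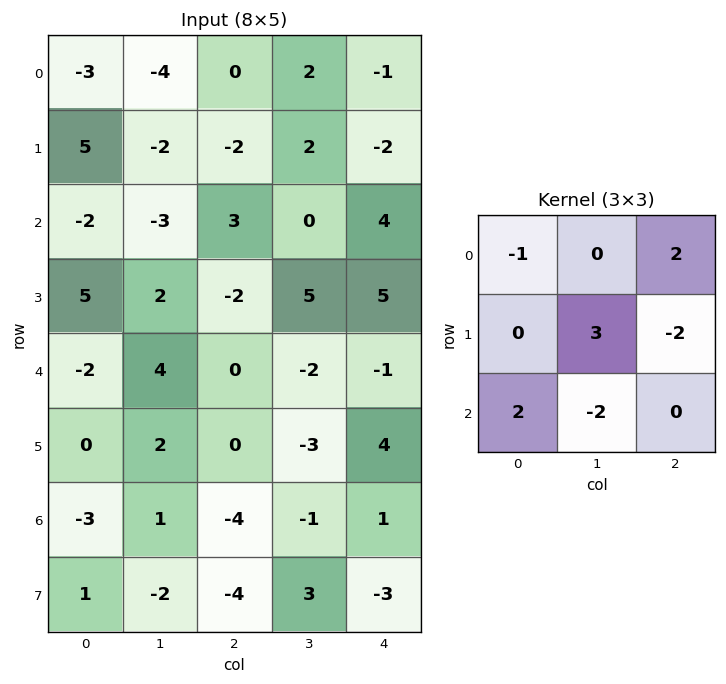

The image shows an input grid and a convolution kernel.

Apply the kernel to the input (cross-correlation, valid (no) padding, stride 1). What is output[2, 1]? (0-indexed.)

-5

The receptive field on the input at this output position is [-3 3 0 / 2 -2 5 / 4 0 -2]. Elementwise product with the kernel and sum: -3·-1 + 0·2 + -2·3 + 5·-2 + 4·2 + 0·-2.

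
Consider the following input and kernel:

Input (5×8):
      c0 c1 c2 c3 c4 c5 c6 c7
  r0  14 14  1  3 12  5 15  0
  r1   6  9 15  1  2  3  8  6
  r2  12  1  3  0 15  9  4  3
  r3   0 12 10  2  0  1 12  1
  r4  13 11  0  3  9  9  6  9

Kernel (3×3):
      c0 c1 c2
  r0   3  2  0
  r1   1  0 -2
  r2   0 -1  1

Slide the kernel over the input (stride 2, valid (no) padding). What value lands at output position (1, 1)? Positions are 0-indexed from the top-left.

The receptive field on the input at this output position is [3 0 15 / 10 2 0 / 0 3 9]. Elementwise product with the kernel and sum: 3·3 + 0·2 + 10·1 + 0·-2 + 3·-1 + 9·1.

25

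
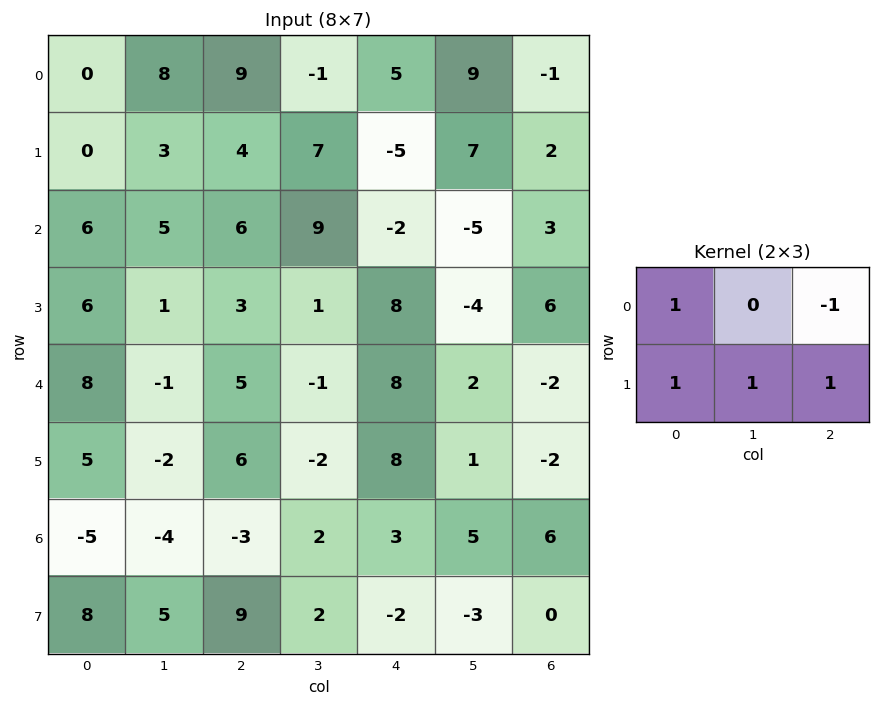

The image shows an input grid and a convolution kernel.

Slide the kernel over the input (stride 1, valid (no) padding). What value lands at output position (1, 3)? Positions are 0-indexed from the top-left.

The receptive field on the input at this output position is [7 -5 7 / 9 -2 -5]. Elementwise product with the kernel and sum: 7·1 + 7·-1 + 9·1 + -2·1 + -5·1.

2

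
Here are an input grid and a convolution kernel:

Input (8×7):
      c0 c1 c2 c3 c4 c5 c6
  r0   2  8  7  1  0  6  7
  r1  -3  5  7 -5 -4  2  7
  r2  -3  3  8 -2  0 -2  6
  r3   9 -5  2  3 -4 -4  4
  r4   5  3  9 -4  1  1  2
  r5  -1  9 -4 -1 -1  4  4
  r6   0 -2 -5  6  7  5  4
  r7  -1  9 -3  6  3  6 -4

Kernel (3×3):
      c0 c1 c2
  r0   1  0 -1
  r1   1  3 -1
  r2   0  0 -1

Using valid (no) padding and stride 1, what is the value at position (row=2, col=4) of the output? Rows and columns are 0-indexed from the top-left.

-28

The receptive field on the input at this output position is [0 -2 6 / -4 -4 4 / 1 1 2]. Elementwise product with the kernel and sum: 0·1 + 6·-1 + -4·1 + -4·3 + 4·-1 + 2·-1.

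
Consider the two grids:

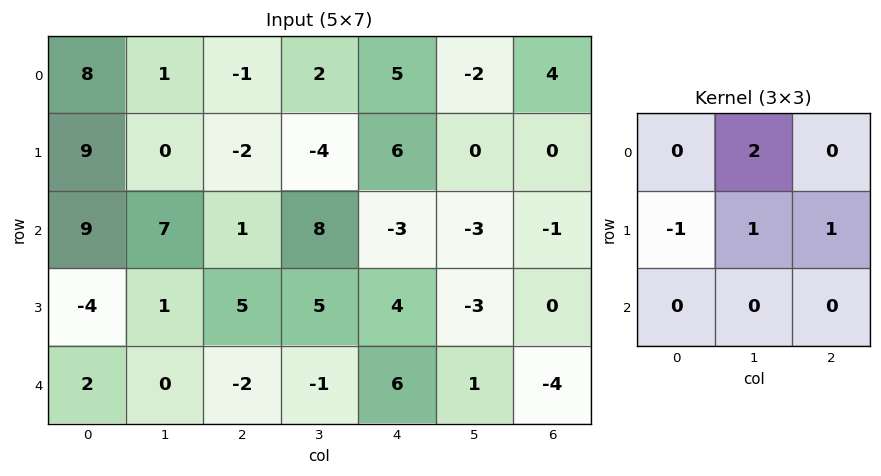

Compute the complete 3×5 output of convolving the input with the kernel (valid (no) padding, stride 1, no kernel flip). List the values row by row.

-9 -8 8 20 -10
-1 -2 -4 -2 -1
24 11 20 -10 -13

Output[0,0]: The receptive field on the input at this output position is [8 1 -1 / 9 0 -2 / 9 7 1]. Elementwise product with the kernel and sum: 1·2 + 9·-1 + 0·1 + -2·1.
Output[0,1]: The receptive field on the input at this output position is [1 -1 2 / 0 -2 -4 / 7 1 8]. Elementwise product with the kernel and sum: -1·2 + 0·-1 + -2·1 + -4·1.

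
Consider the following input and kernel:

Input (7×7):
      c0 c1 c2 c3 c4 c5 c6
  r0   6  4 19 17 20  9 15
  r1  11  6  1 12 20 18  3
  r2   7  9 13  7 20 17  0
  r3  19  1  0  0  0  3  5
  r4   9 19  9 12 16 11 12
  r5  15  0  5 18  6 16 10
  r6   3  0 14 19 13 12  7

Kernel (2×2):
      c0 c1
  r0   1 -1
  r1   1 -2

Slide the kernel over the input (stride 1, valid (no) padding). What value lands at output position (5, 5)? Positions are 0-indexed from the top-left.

4

The receptive field on the input at this output position is [16 10 / 12 7]. Elementwise product with the kernel and sum: 16·1 + 10·-1 + 12·1 + 7·-2.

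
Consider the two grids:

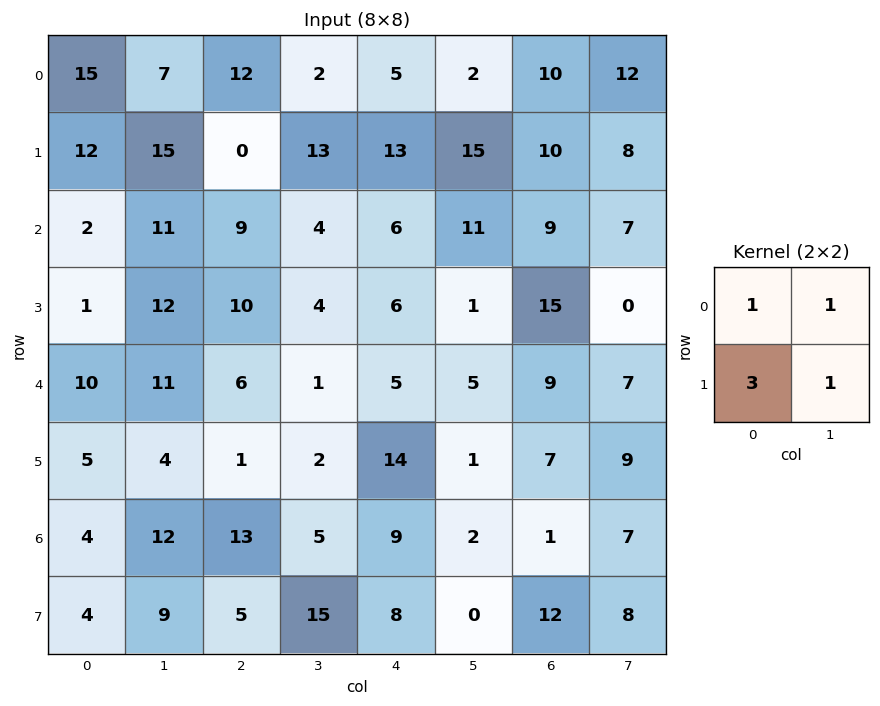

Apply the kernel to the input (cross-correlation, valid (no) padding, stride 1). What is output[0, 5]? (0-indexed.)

The receptive field on the input at this output position is [2 10 / 15 10]. Elementwise product with the kernel and sum: 2·1 + 10·1 + 15·3 + 10·1.

67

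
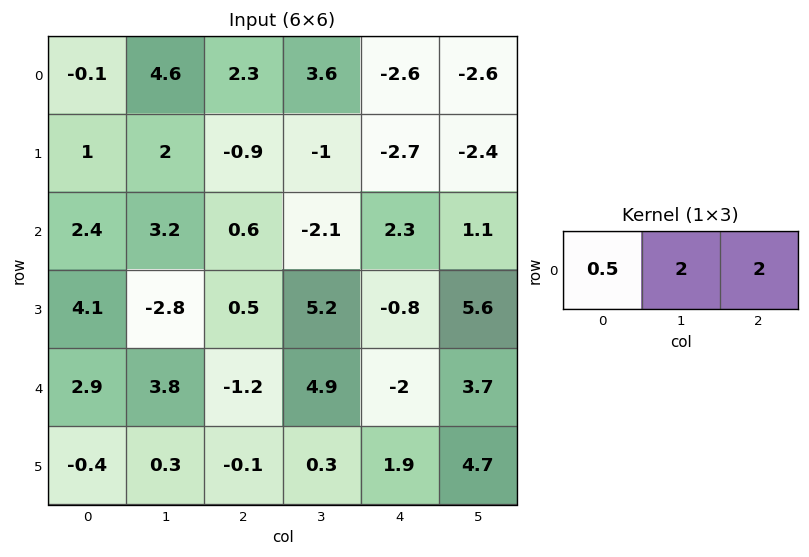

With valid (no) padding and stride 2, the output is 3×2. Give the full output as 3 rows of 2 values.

13.75 3.15
8.8 0.7
6.65 5.2

Output[0,0]: The receptive field on the input at this output position is [-0.1 4.6 2.3]. Elementwise product with the kernel and sum: -0.1·0.5 + 4.6·2 + 2.3·2.
Output[0,1]: The receptive field on the input at this output position is [2.3 3.6 -2.6]. Elementwise product with the kernel and sum: 2.3·0.5 + 3.6·2 + -2.6·2.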